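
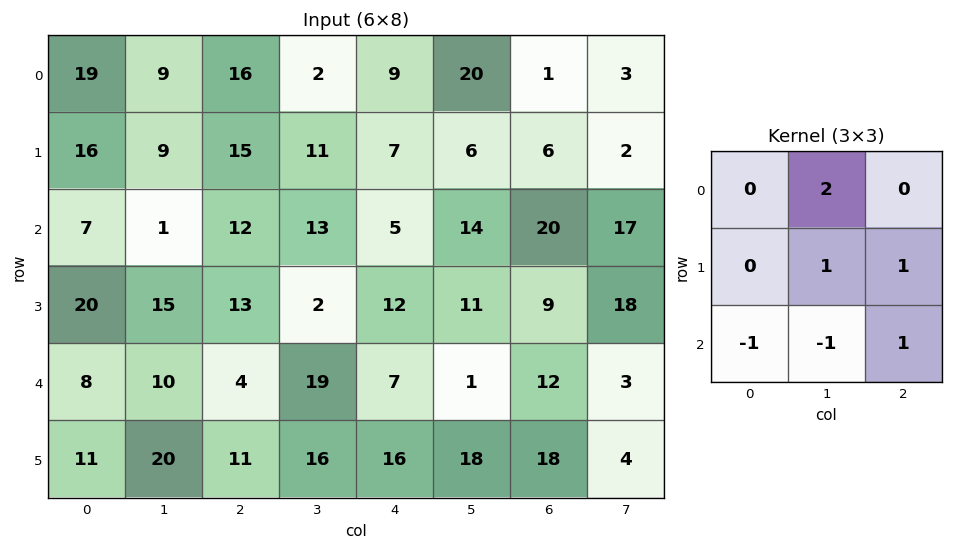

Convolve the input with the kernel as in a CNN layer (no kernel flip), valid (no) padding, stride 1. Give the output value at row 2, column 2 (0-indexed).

24

The receptive field on the input at this output position is [12 13 5 / 13 2 12 / 4 19 7]. Elementwise product with the kernel and sum: 13·2 + 2·1 + 12·1 + 4·-1 + 19·-1 + 7·1.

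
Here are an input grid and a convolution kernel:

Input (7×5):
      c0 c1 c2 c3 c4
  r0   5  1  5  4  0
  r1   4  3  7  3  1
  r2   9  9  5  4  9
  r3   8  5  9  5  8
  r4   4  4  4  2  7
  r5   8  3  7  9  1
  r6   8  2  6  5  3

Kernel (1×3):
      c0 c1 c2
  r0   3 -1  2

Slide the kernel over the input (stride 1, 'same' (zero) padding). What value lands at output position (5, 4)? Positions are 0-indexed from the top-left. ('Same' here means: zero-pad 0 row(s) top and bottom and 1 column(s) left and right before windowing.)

The receptive field on the zero-padded input at this output position is [9 1 0]. Elementwise product with the kernel and sum: 9·3 + 1·-1 + 0·2.

26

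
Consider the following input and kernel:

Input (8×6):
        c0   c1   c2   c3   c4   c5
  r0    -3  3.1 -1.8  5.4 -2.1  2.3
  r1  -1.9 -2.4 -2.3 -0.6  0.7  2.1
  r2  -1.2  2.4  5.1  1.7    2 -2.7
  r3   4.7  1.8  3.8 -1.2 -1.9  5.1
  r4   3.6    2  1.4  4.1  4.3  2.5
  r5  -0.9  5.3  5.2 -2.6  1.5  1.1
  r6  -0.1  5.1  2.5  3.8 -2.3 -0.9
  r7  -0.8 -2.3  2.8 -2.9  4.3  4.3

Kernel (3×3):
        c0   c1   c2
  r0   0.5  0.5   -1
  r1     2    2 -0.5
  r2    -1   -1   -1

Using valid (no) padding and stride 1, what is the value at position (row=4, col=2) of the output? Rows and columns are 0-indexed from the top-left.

-1.1

The receptive field on the input at this output position is [1.4 4.1 4.3 / 5.2 -2.6 1.5 / 2.5 3.8 -2.3]. Elementwise product with the kernel and sum: 1.4·0.5 + 4.1·0.5 + 4.3·-1 + 5.2·2 + -2.6·2 + 1.5·-0.5 + 2.5·-1 + 3.8·-1 + -2.3·-1.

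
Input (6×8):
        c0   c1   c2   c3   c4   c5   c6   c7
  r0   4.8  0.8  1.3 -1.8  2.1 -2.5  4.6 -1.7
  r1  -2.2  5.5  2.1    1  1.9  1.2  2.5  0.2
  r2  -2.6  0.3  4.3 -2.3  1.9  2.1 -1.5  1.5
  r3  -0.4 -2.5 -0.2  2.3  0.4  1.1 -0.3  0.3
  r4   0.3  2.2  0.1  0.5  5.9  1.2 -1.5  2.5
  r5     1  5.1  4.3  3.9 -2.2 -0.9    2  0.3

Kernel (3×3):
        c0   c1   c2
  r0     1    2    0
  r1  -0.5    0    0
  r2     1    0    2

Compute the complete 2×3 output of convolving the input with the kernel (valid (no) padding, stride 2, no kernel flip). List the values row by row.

13.5 4.75 -4.95
-1.3 11.7 8.8

Output[0,0]: The receptive field on the input at this output position is [4.8 0.8 1.3 / -2.2 5.5 2.1 / -2.6 0.3 4.3]. Elementwise product with the kernel and sum: 4.8·1 + 0.8·2 + -2.2·-0.5 + -2.6·1 + 4.3·2.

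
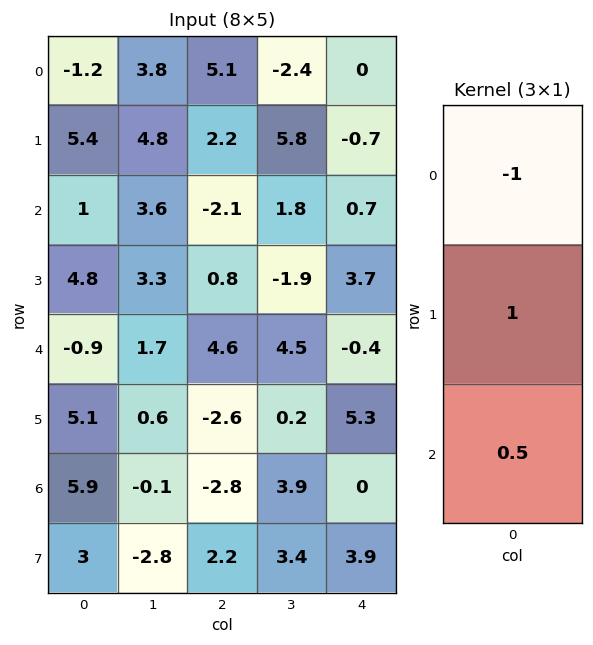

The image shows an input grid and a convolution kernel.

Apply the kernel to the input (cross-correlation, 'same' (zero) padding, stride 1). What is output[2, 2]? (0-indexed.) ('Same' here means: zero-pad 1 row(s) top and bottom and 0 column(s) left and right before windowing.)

The receptive field on the zero-padded input at this output position is [2.2 / -2.1 / 0.8]. Elementwise product with the kernel and sum: 2.2·-1 + -2.1·1 + 0.8·0.5.

-3.9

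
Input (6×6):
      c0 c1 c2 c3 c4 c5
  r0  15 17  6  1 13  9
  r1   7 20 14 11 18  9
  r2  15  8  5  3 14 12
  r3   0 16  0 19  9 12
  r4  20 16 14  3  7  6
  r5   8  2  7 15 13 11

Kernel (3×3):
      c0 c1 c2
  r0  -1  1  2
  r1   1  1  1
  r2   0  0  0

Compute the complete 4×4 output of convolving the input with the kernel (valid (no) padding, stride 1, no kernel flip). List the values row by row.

Output[0,0]: The receptive field on the input at this output position is [15 17 6 / 7 20 14 / 15 8 5]. Elementwise product with the kernel and sum: 15·-1 + 17·1 + 6·2 + 7·1 + 20·1 + 14·1.
Output[0,1]: The receptive field on the input at this output position is [17 6 1 / 20 14 11 / 8 5 3]. Elementwise product with the kernel and sum: 17·-1 + 6·1 + 1·2 + 20·1 + 14·1 + 11·1.

55 36 64 68
69 32 55 54
19 38 54 75
66 55 61 30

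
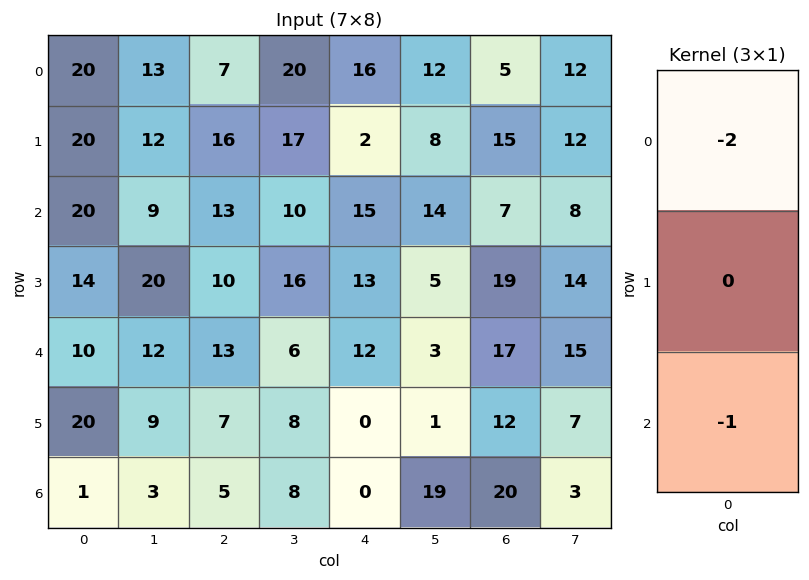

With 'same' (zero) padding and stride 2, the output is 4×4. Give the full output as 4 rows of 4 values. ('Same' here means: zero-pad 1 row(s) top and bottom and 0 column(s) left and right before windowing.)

Output[0,0]: The receptive field on the zero-padded input at this output position is [0 / 20 / 20]. Elementwise product with the kernel and sum: 0·-2 + 20·-1.

-20 -16 -2 -15
-54 -42 -17 -49
-48 -27 -26 -50
-40 -14 0 -24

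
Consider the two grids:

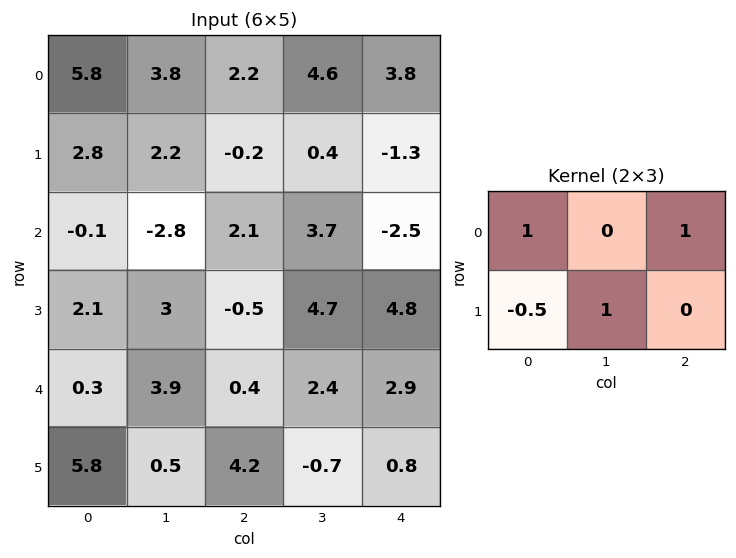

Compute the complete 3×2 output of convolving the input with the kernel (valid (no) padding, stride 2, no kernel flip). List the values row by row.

8.8 6.5
3.95 4.55
-1.7 0.5

Output[0,0]: The receptive field on the input at this output position is [5.8 3.8 2.2 / 2.8 2.2 -0.2]. Elementwise product with the kernel and sum: 5.8·1 + 2.2·1 + 2.8·-0.5 + 2.2·1.
Output[0,1]: The receptive field on the input at this output position is [2.2 4.6 3.8 / -0.2 0.4 -1.3]. Elementwise product with the kernel and sum: 2.2·1 + 3.8·1 + -0.2·-0.5 + 0.4·1.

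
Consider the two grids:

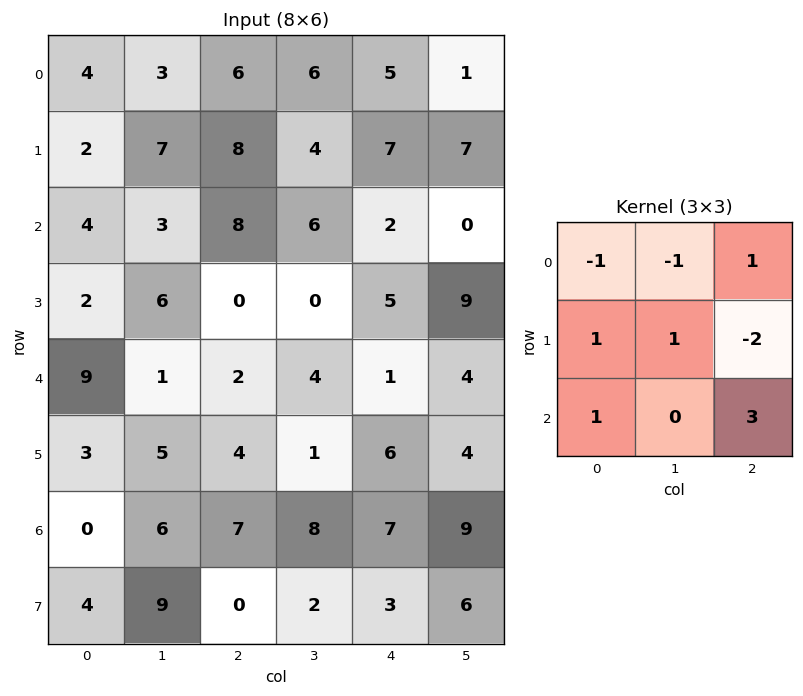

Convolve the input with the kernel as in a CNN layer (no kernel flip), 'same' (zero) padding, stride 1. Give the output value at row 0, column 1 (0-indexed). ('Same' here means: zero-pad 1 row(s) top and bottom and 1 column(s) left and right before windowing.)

The receptive field on the zero-padded input at this output position is [0 0 0 / 4 3 6 / 2 7 8]. Elementwise product with the kernel and sum: 0·-1 + 0·-1 + 0·1 + 4·1 + 3·1 + 6·-2 + 2·1 + 8·3.

21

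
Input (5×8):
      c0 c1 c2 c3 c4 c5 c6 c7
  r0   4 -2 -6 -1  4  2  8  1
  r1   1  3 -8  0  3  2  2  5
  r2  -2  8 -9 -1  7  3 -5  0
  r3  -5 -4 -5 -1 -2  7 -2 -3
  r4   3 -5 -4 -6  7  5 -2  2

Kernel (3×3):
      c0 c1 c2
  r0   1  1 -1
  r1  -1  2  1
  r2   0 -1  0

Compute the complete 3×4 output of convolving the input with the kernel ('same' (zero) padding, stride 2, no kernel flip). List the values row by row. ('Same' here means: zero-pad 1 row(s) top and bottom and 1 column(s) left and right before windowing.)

5 -3 8 13
7 -27 21 -12
0 -17 15 1

Output[0,0]: The receptive field on the zero-padded input at this output position is [0 0 0 / 0 4 -2 / 0 1 3]. Elementwise product with the kernel and sum: 0·1 + 0·1 + 0·-1 + 0·-1 + 4·2 + -2·1 + 1·-1.
Output[0,1]: The receptive field on the zero-padded input at this output position is [0 0 0 / -2 -6 -1 / 3 -8 0]. Elementwise product with the kernel and sum: 0·1 + 0·1 + 0·-1 + -2·-1 + -6·2 + -1·1 + -8·-1.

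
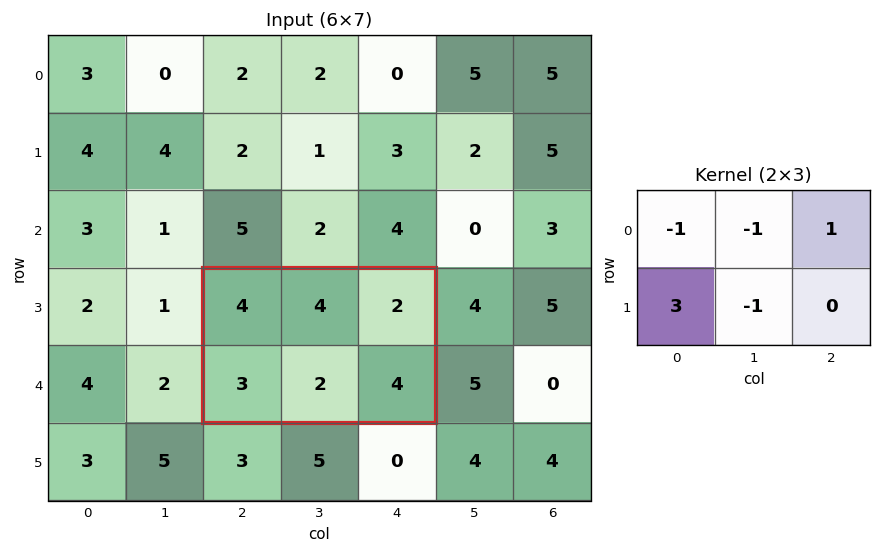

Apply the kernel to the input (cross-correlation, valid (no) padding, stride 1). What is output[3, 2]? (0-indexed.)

1

The receptive field on the input at this output position is [4 4 2 / 3 2 4]. Elementwise product with the kernel and sum: 4·-1 + 4·-1 + 2·1 + 3·3 + 2·-1.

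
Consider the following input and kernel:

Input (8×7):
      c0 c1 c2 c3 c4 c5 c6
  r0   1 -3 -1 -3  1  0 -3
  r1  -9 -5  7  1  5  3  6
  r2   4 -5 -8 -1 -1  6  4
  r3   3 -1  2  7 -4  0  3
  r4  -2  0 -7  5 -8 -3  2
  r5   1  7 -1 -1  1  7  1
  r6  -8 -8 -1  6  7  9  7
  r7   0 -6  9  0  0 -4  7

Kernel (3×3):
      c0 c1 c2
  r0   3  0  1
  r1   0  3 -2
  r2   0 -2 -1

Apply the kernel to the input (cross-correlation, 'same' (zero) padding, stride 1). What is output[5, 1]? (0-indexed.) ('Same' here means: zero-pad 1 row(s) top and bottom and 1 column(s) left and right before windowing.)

The receptive field on the zero-padded input at this output position is [-2 0 -7 / 1 7 -1 / -8 -8 -1]. Elementwise product with the kernel and sum: -2·3 + -7·1 + 7·3 + -1·-2 + -8·-2 + -1·-1.

27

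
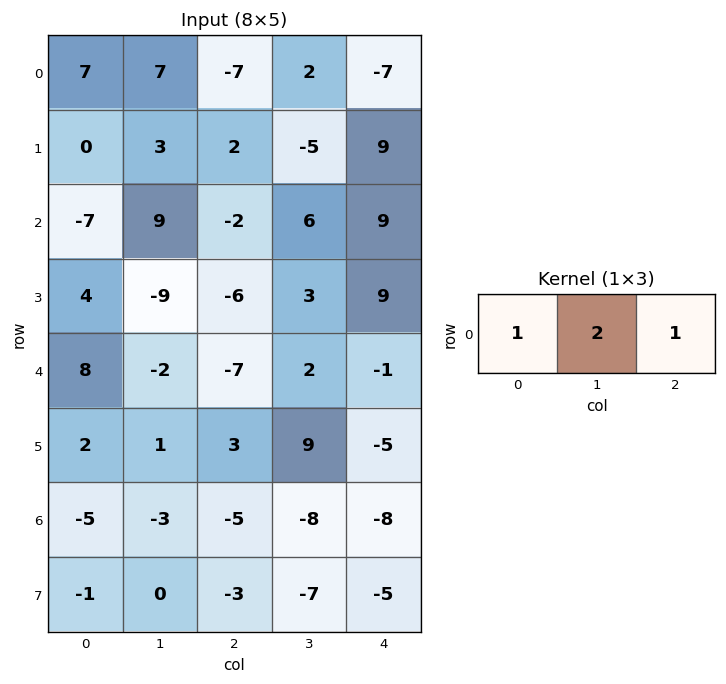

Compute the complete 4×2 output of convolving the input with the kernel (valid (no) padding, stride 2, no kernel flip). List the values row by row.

14 -10
9 19
-3 -4
-16 -29

Output[0,0]: The receptive field on the input at this output position is [7 7 -7]. Elementwise product with the kernel and sum: 7·1 + 7·2 + -7·1.
Output[0,1]: The receptive field on the input at this output position is [-7 2 -7]. Elementwise product with the kernel and sum: -7·1 + 2·2 + -7·1.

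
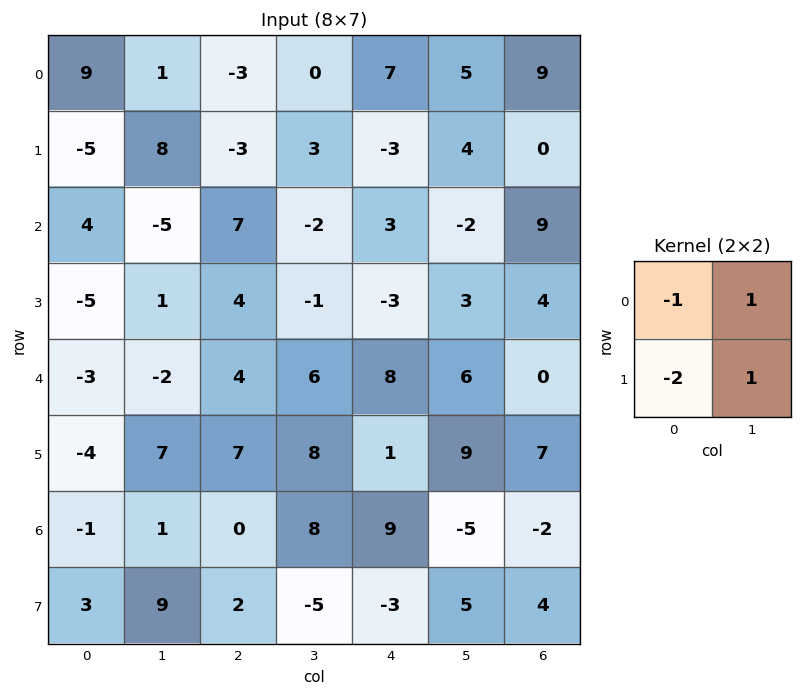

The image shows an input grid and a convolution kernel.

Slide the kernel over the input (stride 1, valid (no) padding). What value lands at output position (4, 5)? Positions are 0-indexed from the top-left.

The receptive field on the input at this output position is [6 0 / 9 7]. Elementwise product with the kernel and sum: 6·-1 + 0·1 + 9·-2 + 7·1.

-17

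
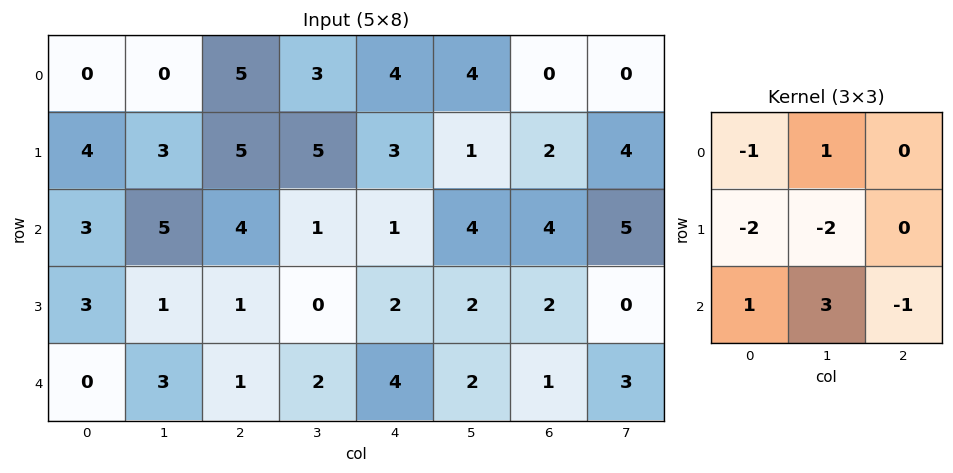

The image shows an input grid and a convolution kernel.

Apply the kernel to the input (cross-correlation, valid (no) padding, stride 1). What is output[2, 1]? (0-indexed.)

-1

The receptive field on the input at this output position is [5 4 1 / 1 1 0 / 3 1 2]. Elementwise product with the kernel and sum: 5·-1 + 4·1 + 1·-2 + 1·-2 + 3·1 + 1·3 + 2·-1.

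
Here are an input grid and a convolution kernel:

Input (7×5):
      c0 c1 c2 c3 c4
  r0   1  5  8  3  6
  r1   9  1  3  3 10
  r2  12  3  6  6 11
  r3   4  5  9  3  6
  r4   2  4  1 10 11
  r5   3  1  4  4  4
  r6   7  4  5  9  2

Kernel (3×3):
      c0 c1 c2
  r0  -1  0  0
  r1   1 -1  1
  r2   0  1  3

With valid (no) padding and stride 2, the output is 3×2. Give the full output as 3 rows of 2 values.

Output[0,0]: The receptive field on the input at this output position is [1 5 8 / 9 1 3 / 12 3 6]. Elementwise product with the kernel and sum: 1·-1 + 9·1 + 1·-1 + 3·1 + 3·1 + 6·3.
Output[0,1]: The receptive field on the input at this output position is [8 3 6 / 3 3 10 / 6 6 11]. Elementwise product with the kernel and sum: 8·-1 + 3·1 + 3·-1 + 10·1 + 6·1 + 11·3.

31 41
3 49
23 18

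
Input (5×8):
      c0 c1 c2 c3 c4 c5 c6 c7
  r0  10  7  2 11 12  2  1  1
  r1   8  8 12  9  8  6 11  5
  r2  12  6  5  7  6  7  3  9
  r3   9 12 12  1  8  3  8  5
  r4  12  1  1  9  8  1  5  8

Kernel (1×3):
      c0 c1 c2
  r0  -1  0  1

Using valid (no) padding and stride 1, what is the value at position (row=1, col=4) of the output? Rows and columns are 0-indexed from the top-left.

3

The receptive field on the input at this output position is [8 6 11]. Elementwise product with the kernel and sum: 8·-1 + 11·1.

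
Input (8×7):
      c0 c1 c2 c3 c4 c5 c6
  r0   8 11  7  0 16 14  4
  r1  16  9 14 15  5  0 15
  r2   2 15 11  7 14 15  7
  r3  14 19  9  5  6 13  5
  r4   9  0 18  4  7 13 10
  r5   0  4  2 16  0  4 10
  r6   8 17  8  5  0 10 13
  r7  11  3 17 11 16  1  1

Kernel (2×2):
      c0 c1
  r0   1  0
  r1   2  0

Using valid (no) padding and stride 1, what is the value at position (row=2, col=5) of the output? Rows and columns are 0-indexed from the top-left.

41

The receptive field on the input at this output position is [15 7 / 13 5]. Elementwise product with the kernel and sum: 15·1 + 13·2.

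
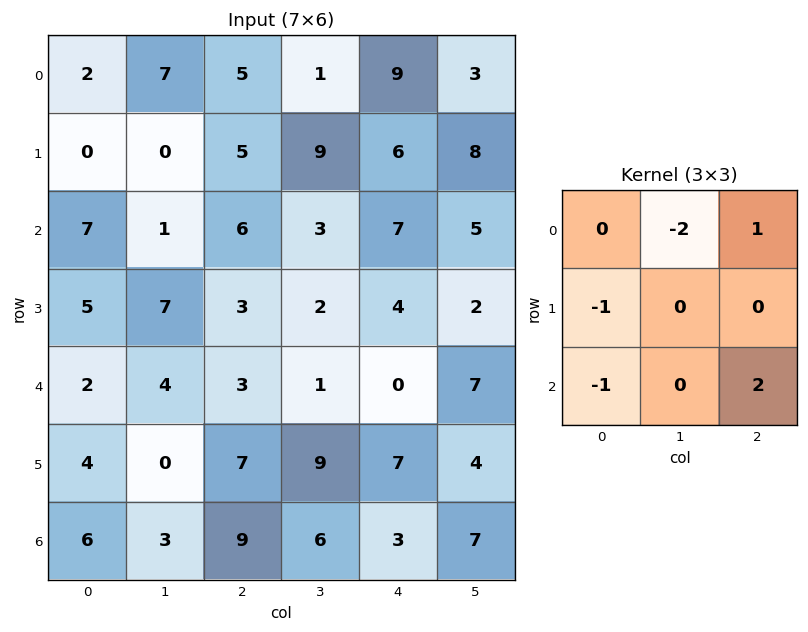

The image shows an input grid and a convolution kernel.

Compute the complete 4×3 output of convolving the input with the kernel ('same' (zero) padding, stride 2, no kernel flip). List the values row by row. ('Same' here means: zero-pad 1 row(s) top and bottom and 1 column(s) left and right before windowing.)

Output[0,0]: The receptive field on the zero-padded input at this output position is [0 0 0 / 0 2 7 / 0 0 0]. Elementwise product with the kernel and sum: 0·-2 + 0·1 + 0·-1 + 0·-1 + 0·2.

0 11 6
14 -5 -5
-3 10 -8
-8 -8 -16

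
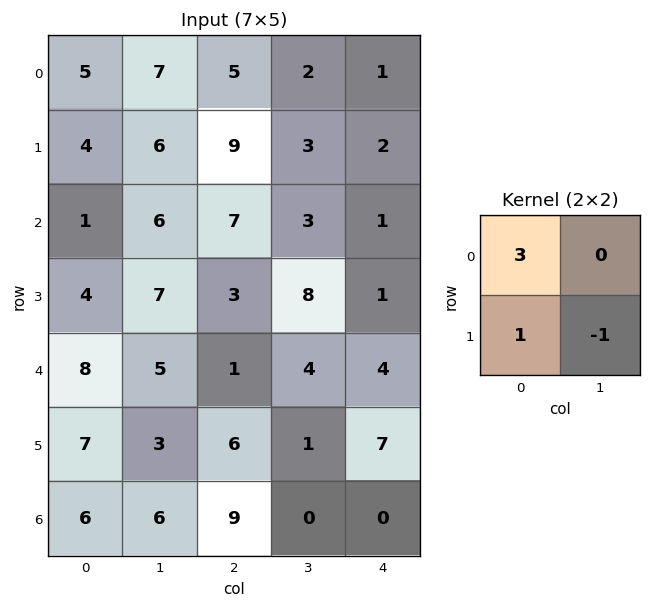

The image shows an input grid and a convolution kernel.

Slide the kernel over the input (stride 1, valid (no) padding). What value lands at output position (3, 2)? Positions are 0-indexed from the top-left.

The receptive field on the input at this output position is [3 8 / 1 4]. Elementwise product with the kernel and sum: 3·3 + 1·1 + 4·-1.

6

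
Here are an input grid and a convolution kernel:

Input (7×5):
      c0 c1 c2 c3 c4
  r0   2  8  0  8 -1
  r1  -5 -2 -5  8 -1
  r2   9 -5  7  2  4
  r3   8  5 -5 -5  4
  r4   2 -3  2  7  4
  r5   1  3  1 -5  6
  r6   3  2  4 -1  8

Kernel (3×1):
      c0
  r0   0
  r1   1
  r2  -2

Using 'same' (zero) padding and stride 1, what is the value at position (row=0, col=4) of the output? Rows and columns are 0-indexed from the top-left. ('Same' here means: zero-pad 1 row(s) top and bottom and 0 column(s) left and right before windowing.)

The receptive field on the zero-padded input at this output position is [0 / -1 / -1]. Elementwise product with the kernel and sum: -1·1 + -1·-2.

1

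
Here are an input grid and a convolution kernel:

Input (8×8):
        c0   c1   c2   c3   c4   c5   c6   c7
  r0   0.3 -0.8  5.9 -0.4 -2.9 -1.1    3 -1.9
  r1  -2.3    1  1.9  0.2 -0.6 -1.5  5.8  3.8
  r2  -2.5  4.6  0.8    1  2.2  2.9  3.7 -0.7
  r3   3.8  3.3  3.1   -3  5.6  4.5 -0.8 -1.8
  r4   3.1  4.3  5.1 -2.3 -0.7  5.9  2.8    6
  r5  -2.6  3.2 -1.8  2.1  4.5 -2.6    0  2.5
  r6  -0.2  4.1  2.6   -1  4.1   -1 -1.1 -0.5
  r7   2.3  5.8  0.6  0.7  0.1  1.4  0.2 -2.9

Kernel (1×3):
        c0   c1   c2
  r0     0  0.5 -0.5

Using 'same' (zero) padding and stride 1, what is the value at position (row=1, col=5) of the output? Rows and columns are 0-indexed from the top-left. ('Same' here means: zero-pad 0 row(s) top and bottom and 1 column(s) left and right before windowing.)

-3.65

The receptive field on the zero-padded input at this output position is [-0.6 -1.5 5.8]. Elementwise product with the kernel and sum: -1.5·0.5 + 5.8·-0.5.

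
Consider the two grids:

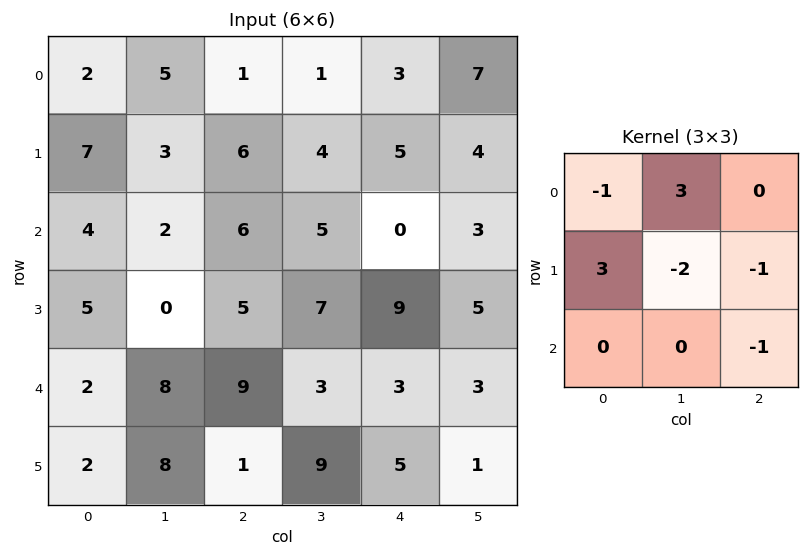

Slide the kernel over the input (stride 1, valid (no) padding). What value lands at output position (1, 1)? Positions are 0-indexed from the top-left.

-3

The receptive field on the input at this output position is [3 6 4 / 2 6 5 / 0 5 7]. Elementwise product with the kernel and sum: 3·-1 + 6·3 + 2·3 + 6·-2 + 5·-1 + 7·-1.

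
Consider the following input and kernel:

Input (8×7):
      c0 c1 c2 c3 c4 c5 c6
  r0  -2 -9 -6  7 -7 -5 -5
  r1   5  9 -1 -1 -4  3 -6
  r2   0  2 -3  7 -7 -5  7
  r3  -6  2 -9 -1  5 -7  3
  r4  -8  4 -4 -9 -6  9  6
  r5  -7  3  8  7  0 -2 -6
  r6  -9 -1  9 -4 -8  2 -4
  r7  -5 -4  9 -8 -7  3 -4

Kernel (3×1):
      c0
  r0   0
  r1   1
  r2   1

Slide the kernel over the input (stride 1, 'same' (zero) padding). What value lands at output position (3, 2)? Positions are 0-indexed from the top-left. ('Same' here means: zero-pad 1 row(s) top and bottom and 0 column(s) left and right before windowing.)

-13

The receptive field on the zero-padded input at this output position is [-3 / -9 / -4]. Elementwise product with the kernel and sum: -9·1 + -4·1.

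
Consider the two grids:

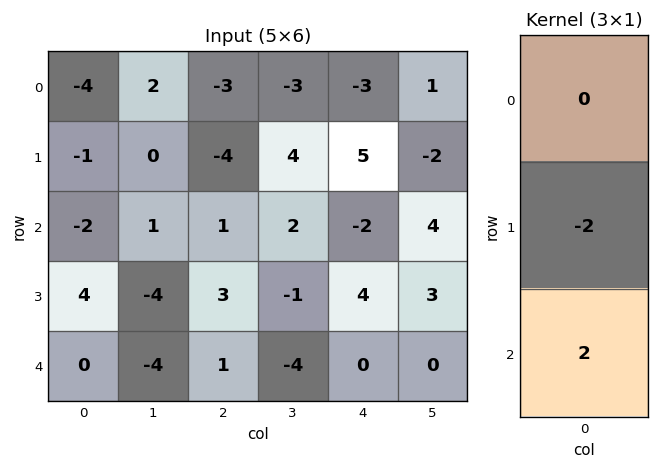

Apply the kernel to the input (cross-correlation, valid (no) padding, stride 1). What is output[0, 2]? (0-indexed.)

The receptive field on the input at this output position is [-3 / -4 / 1]. Elementwise product with the kernel and sum: -4·-2 + 1·2.

10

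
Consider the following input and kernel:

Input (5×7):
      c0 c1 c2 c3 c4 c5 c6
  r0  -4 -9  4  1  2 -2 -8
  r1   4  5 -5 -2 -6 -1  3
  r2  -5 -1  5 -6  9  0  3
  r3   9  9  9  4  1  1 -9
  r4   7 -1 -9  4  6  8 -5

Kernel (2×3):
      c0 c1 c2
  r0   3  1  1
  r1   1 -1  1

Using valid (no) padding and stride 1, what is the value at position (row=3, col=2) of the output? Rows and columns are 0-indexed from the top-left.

The receptive field on the input at this output position is [9 4 1 / -9 4 6]. Elementwise product with the kernel and sum: 9·3 + 4·1 + 1·1 + -9·1 + 4·-1 + 6·1.

25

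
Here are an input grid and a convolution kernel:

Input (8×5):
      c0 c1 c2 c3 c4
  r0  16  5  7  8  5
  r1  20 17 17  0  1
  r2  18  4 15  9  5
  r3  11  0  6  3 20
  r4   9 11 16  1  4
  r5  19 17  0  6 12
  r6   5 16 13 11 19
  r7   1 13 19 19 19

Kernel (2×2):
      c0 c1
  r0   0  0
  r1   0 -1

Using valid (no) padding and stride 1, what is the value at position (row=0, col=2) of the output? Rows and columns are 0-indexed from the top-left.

0

The receptive field on the input at this output position is [7 8 / 17 0]. Elementwise product with the kernel and sum: 0·-1.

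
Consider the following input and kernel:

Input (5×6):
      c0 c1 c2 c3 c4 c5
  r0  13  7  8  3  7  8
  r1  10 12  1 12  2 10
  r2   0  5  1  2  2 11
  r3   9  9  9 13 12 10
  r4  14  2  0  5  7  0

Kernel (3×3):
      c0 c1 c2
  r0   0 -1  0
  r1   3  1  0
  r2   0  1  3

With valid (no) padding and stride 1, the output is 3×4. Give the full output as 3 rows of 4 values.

43 36 20 66
29 63 42 48
33 50 64 56

Output[0,0]: The receptive field on the input at this output position is [13 7 8 / 10 12 1 / 0 5 1]. Elementwise product with the kernel and sum: 7·-1 + 10·3 + 12·1 + 5·1 + 1·3.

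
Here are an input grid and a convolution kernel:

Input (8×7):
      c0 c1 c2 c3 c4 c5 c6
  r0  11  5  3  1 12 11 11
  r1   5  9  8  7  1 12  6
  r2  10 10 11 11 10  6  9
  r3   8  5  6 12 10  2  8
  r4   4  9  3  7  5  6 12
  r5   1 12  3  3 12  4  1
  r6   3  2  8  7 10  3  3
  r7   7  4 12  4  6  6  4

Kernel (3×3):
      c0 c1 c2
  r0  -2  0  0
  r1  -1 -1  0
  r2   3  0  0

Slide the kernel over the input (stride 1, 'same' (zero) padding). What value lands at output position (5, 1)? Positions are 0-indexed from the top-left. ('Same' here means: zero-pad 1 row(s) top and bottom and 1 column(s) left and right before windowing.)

-12

The receptive field on the zero-padded input at this output position is [4 9 3 / 1 12 3 / 3 2 8]. Elementwise product with the kernel and sum: 4·-2 + 1·-1 + 12·-1 + 3·3.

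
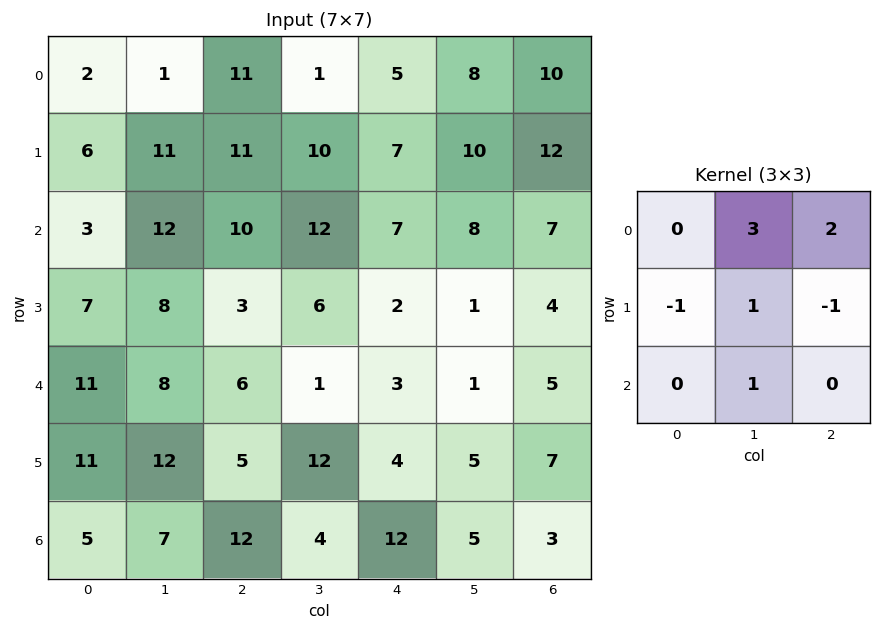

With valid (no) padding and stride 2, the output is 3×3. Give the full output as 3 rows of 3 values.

Output[0,0]: The receptive field on the input at this output position is [2 1 11 / 6 11 11 / 3 12 10]. Elementwise product with the kernel and sum: 1·3 + 11·2 + 6·-1 + 11·1 + 11·-1 + 12·1.

31 17 43
62 52 34
39 16 12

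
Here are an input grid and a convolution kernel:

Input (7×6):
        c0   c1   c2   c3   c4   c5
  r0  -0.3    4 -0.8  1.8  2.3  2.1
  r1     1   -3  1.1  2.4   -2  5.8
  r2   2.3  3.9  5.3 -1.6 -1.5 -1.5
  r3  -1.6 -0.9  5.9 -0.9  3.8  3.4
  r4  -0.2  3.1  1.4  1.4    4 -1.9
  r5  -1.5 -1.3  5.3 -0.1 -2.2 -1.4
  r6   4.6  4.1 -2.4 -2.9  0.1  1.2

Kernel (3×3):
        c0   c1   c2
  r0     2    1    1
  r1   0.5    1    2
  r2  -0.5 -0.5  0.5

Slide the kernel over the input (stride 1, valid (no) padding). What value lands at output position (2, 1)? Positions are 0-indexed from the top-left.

The receptive field on the input at this output position is [3.9 5.3 -1.6 / -0.9 5.9 -0.9 / 3.1 1.4 1.4]. Elementwise product with the kernel and sum: 3.9·2 + 5.3·1 + -1.6·1 + -0.9·0.5 + 5.9·1 + -0.9·2 + 3.1·-0.5 + 1.4·-0.5 + 1.4·0.5.

13.6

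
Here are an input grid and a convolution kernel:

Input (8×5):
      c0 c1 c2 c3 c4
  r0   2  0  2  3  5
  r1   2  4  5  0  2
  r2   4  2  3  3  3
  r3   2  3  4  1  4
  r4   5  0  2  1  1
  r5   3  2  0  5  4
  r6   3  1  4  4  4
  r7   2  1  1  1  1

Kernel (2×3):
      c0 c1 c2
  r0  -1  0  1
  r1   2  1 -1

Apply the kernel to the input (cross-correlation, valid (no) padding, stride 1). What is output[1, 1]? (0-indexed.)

0

The receptive field on the input at this output position is [4 5 0 / 2 3 3]. Elementwise product with the kernel and sum: 4·-1 + 0·1 + 2·2 + 3·1 + 3·-1.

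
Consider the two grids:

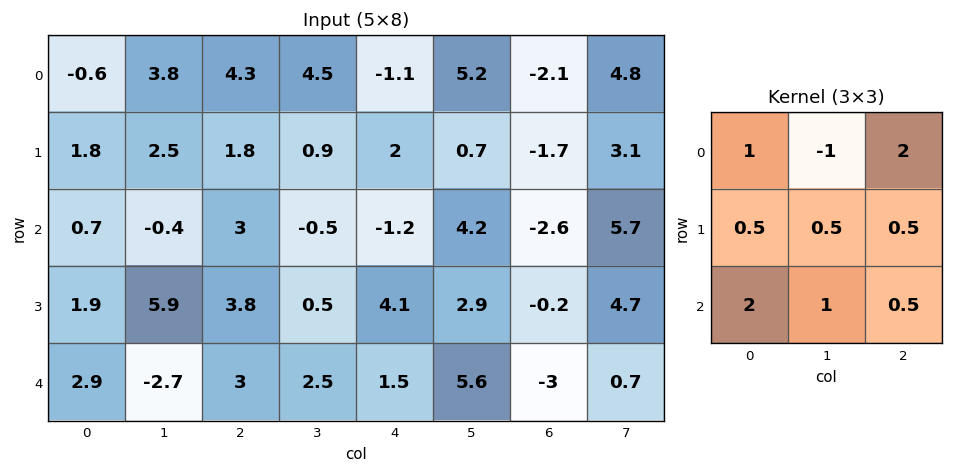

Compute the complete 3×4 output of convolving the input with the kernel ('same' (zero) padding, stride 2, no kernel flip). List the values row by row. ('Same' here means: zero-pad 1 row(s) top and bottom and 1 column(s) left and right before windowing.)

Output[0,0]: The receptive field on the zero-padded input at this output position is [0 0 0 / 0 -0.6 3.8 / 0 1.8 2.5]. Elementwise product with the kernel and sum: 0·1 + 0·-1 + 0·2 + 0·0.5 + -0.6·0.5 + 3.8·0.5 + 0·2 + 1.8·1 + 2.5·0.5.
Output[0,1]: The receptive field on the zero-padded input at this output position is [0 0 0 / 3.8 4.3 4.5 / 2.5 1.8 0.9]. Elementwise product with the kernel and sum: 0·1 + 0·-1 + 0·2 + 3.8·0.5 + 4.3·0.5 + 4.5·0.5 + 2.5·2 + 1.8·1 + 0.9·0.5.

4.65 13.55 8.45 5.2
8.2 19.4 8.1 20.2
10 4.5 7 14.15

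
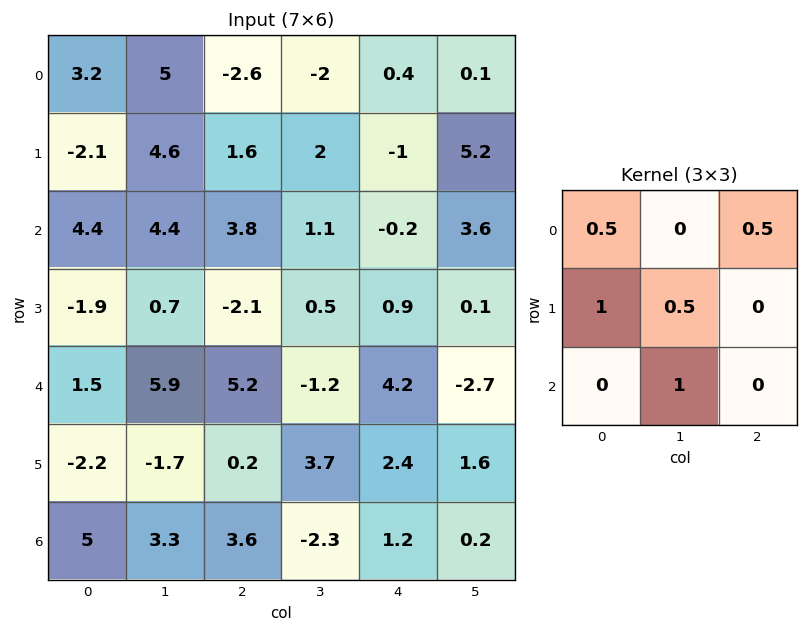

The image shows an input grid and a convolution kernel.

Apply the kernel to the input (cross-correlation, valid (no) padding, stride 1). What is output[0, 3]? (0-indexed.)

The receptive field on the input at this output position is [-2 0.4 0.1 / 2 -1 5.2 / 1.1 -0.2 3.6]. Elementwise product with the kernel and sum: -2·0.5 + 0.1·0.5 + 2·1 + -1·0.5 + -0.2·1.

0.35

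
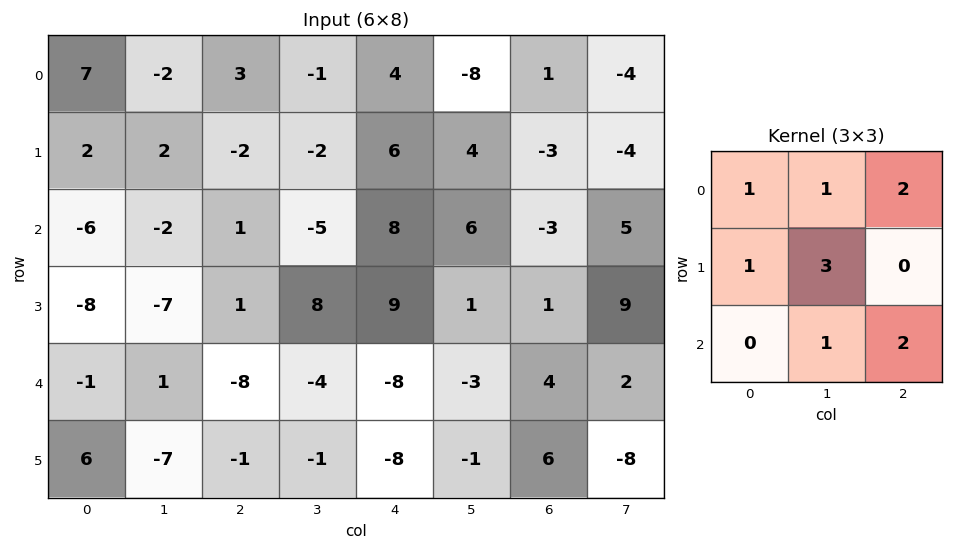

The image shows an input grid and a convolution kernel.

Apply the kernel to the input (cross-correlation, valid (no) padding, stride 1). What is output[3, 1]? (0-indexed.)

The receptive field on the input at this output position is [-7 1 8 / 1 -8 -4 / -7 -1 -1]. Elementwise product with the kernel and sum: -7·1 + 1·1 + 8·2 + 1·1 + -8·3 + -1·1 + -1·2.

-16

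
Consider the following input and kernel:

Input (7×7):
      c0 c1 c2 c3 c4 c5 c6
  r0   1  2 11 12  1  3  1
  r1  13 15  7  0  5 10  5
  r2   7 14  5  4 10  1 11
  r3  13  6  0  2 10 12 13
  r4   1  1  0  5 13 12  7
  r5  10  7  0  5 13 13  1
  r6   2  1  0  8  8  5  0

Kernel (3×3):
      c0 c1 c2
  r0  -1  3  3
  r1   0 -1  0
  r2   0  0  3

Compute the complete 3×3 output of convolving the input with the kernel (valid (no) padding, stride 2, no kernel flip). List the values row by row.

Output[0,0]: The receptive field on the input at this output position is [1 2 11 / 13 15 7 / 7 14 5]. Elementwise product with the kernel and sum: 1·-1 + 2·3 + 11·3 + 15·-1 + 5·3.

38 58 34
44 74 35
-5 73 31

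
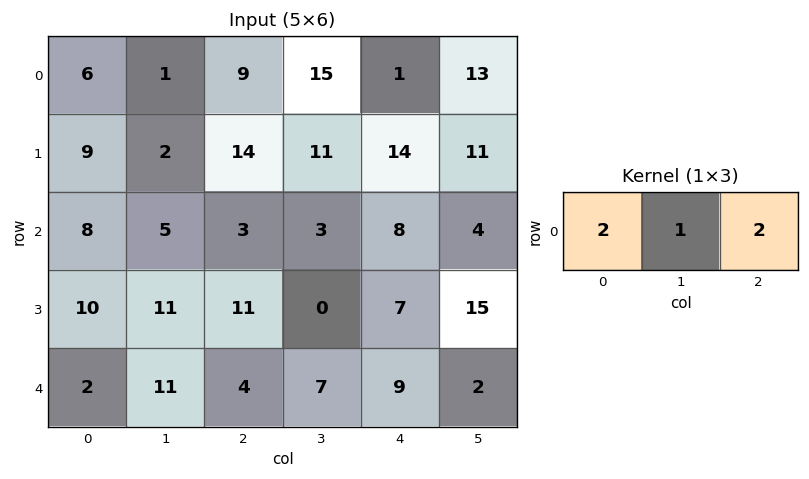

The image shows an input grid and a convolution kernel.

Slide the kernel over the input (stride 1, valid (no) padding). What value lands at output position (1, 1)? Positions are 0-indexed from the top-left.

40

The receptive field on the input at this output position is [2 14 11]. Elementwise product with the kernel and sum: 2·2 + 14·1 + 11·2.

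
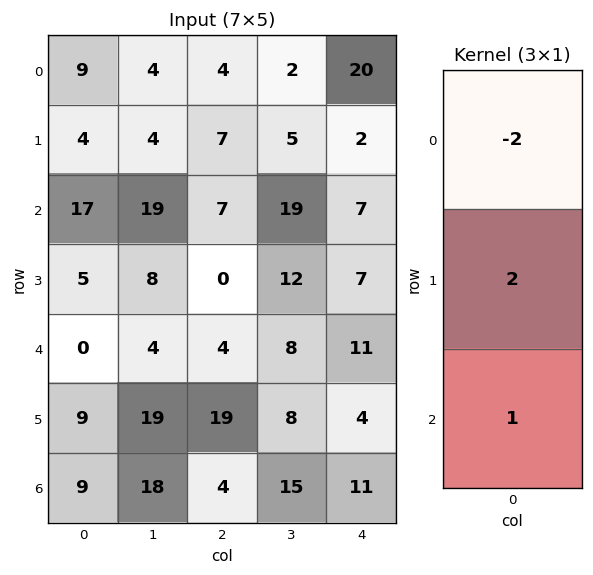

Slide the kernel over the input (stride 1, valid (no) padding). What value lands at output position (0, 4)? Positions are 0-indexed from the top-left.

-29

The receptive field on the input at this output position is [20 / 2 / 7]. Elementwise product with the kernel and sum: 20·-2 + 2·2 + 7·1.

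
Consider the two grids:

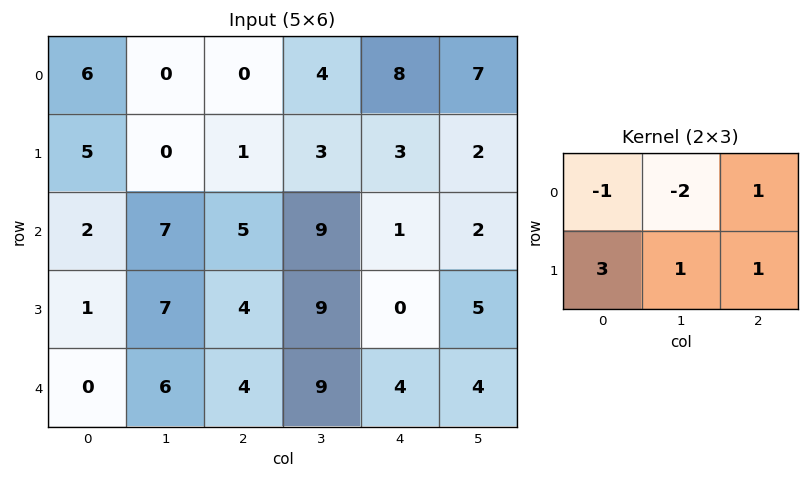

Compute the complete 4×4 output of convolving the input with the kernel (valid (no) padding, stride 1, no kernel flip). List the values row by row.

Output[0,0]: The receptive field on the input at this output position is [6 0 0 / 5 0 1]. Elementwise product with the kernel and sum: 6·-1 + 0·-2 + 0·1 + 5·3 + 0·1 + 1·1.
Output[0,1]: The receptive field on the input at this output position is [0 0 4 / 0 1 3]. Elementwise product with the kernel and sum: 0·-1 + 0·-2 + 4·1 + 0·3 + 1·1 + 3·1.

10 8 9 1
14 36 21 23
3 26 -1 23
-1 25 3 31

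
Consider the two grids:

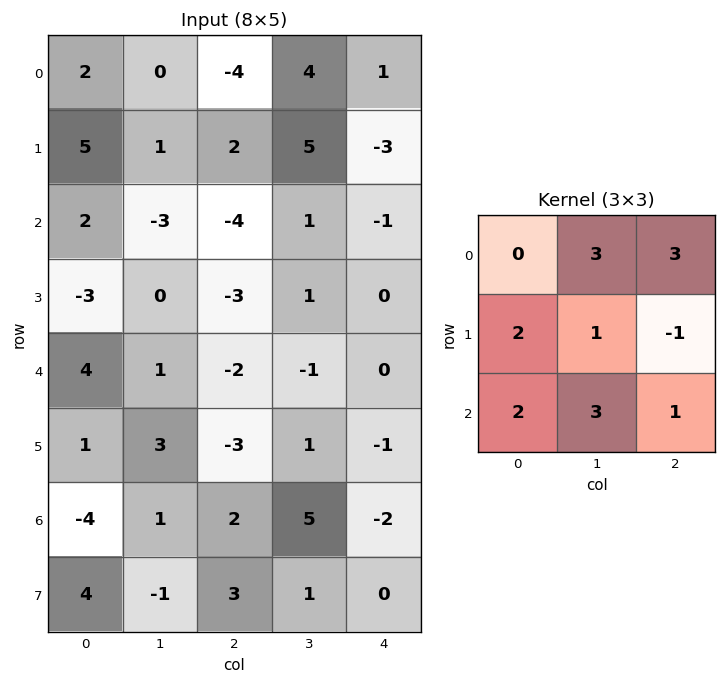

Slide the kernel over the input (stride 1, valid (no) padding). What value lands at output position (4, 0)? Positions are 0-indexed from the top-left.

2

The receptive field on the input at this output position is [4 1 -2 / 1 3 -3 / -4 1 2]. Elementwise product with the kernel and sum: 1·3 + -2·3 + 1·2 + 3·1 + -3·-1 + -4·2 + 1·3 + 2·1.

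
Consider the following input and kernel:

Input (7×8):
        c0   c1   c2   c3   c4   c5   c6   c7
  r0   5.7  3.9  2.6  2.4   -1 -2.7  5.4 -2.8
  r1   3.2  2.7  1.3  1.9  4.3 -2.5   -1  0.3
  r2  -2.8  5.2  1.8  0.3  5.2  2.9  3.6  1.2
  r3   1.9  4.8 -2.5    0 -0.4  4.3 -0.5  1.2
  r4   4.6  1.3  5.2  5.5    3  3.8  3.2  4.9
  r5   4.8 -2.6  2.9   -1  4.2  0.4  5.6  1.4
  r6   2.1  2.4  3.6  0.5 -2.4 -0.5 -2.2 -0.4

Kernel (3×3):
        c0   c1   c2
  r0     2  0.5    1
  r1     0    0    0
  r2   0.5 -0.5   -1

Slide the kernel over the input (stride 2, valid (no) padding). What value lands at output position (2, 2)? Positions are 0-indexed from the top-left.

12.35

The receptive field on the input at this output position is [3 3.8 3.2 / 4.2 0.4 5.6 / -2.4 -0.5 -2.2]. Elementwise product with the kernel and sum: 3·2 + 3.8·0.5 + 3.2·1 + -2.4·0.5 + -0.5·-0.5 + -2.2·-1.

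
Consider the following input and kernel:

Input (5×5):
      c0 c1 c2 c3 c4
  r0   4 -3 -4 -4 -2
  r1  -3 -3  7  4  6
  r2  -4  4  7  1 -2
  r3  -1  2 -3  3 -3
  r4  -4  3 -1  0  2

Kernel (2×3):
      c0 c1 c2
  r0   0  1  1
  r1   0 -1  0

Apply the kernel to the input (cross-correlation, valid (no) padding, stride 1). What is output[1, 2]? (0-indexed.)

9

The receptive field on the input at this output position is [7 4 6 / 7 1 -2]. Elementwise product with the kernel and sum: 4·1 + 6·1 + 1·-1.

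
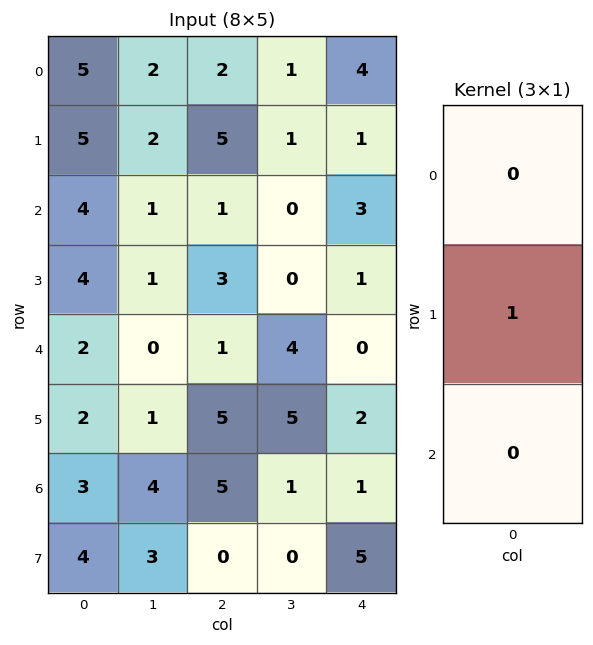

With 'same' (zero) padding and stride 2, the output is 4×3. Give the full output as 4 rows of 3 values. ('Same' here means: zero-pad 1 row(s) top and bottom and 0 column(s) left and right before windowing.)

5 2 4
4 1 3
2 1 0
3 5 1

Output[0,0]: The receptive field on the zero-padded input at this output position is [0 / 5 / 5]. Elementwise product with the kernel and sum: 5·1.
Output[0,1]: The receptive field on the zero-padded input at this output position is [0 / 2 / 5]. Elementwise product with the kernel and sum: 2·1.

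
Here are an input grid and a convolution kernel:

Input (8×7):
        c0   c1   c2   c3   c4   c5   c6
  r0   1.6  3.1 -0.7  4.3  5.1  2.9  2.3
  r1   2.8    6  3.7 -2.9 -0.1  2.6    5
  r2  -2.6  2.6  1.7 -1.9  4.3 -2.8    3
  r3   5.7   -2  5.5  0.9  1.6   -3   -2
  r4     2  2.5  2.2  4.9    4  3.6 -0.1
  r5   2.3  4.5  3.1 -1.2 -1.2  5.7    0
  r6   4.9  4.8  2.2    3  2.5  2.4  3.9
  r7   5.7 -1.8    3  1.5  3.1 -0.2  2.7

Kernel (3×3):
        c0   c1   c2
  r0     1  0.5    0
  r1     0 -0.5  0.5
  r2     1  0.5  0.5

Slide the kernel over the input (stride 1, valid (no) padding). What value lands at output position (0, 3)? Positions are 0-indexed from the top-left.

The receptive field on the input at this output position is [4.3 5.1 2.9 / -2.9 -0.1 2.6 / -1.9 4.3 -2.8]. Elementwise product with the kernel and sum: 4.3·1 + 5.1·0.5 + -0.1·-0.5 + 2.6·0.5 + -1.9·1 + 4.3·0.5 + -2.8·0.5.

7.05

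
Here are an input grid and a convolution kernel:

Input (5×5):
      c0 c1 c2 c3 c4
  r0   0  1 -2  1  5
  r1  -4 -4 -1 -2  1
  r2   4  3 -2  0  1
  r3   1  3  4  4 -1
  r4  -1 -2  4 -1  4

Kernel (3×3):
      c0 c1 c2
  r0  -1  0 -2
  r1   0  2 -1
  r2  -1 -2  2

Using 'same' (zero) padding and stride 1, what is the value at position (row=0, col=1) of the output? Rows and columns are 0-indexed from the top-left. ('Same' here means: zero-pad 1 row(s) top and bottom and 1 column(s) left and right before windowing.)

The receptive field on the zero-padded input at this output position is [0 0 0 / 0 1 -2 / -4 -4 -1]. Elementwise product with the kernel and sum: 0·-1 + 0·-2 + 1·2 + -2·-1 + -4·-1 + -4·-2 + -1·2.

14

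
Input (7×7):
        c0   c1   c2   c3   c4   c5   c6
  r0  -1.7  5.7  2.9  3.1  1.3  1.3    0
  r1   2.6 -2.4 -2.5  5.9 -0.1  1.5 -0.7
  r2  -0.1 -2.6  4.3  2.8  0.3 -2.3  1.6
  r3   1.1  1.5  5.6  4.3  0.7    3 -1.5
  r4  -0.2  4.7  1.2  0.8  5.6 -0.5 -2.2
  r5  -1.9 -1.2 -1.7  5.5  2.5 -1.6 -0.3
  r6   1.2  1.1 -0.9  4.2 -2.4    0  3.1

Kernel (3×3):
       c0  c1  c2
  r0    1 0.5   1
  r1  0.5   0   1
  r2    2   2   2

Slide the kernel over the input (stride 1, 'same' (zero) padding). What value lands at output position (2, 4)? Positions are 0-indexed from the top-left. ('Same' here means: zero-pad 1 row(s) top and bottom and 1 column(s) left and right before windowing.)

22.45

The receptive field on the zero-padded input at this output position is [5.9 -0.1 1.5 / 2.8 0.3 -2.3 / 4.3 0.7 3]. Elementwise product with the kernel and sum: 5.9·1 + -0.1·0.5 + 1.5·1 + 2.8·0.5 + -2.3·1 + 4.3·2 + 0.7·2 + 3·2.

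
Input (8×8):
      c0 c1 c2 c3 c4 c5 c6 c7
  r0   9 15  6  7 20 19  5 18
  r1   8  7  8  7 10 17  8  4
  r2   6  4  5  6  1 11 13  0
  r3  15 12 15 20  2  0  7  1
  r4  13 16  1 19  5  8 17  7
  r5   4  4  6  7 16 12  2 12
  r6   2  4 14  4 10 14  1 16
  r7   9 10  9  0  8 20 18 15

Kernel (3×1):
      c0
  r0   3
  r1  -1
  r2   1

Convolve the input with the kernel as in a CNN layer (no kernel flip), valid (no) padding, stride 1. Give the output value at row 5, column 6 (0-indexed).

23

The receptive field on the input at this output position is [2 / 1 / 18]. Elementwise product with the kernel and sum: 2·3 + 1·-1 + 18·1.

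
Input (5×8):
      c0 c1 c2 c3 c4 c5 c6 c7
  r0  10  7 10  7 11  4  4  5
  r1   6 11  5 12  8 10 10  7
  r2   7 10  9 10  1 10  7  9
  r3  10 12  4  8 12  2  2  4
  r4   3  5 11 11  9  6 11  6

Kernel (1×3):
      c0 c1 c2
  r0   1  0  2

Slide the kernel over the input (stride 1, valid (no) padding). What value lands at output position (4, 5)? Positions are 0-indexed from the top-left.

The receptive field on the input at this output position is [6 11 6]. Elementwise product with the kernel and sum: 6·1 + 6·2.

18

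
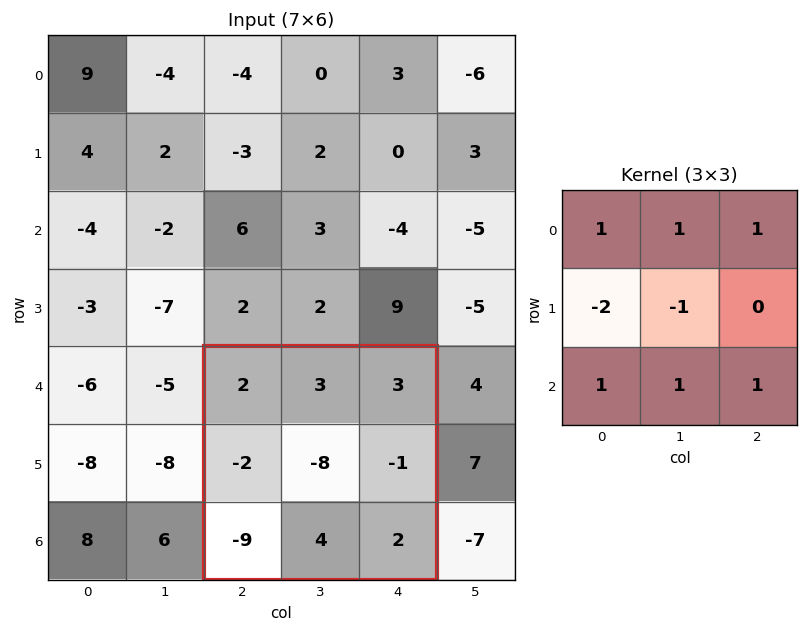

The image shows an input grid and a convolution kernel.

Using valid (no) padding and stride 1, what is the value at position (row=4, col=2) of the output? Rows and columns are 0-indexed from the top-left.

The receptive field on the input at this output position is [2 3 3 / -2 -8 -1 / -9 4 2]. Elementwise product with the kernel and sum: 2·1 + 3·1 + 3·1 + -2·-2 + -8·-1 + -9·1 + 4·1 + 2·1.

17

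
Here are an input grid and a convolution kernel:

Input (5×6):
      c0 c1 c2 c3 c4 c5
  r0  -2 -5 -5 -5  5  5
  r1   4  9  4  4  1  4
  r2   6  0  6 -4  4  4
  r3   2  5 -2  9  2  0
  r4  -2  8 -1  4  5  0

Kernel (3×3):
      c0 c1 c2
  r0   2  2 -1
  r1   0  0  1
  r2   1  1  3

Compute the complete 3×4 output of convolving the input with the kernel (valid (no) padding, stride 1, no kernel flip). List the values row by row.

19 -17 -10 11
29 48 32 21
7 44 20 5

Output[0,0]: The receptive field on the input at this output position is [-2 -5 -5 / 4 9 4 / 6 0 6]. Elementwise product with the kernel and sum: -2·2 + -5·2 + -5·-1 + 4·1 + 6·1 + 0·1 + 6·3.
Output[0,1]: The receptive field on the input at this output position is [-5 -5 -5 / 9 4 4 / 0 6 -4]. Elementwise product with the kernel and sum: -5·2 + -5·2 + -5·-1 + 4·1 + 0·1 + 6·1 + -4·3.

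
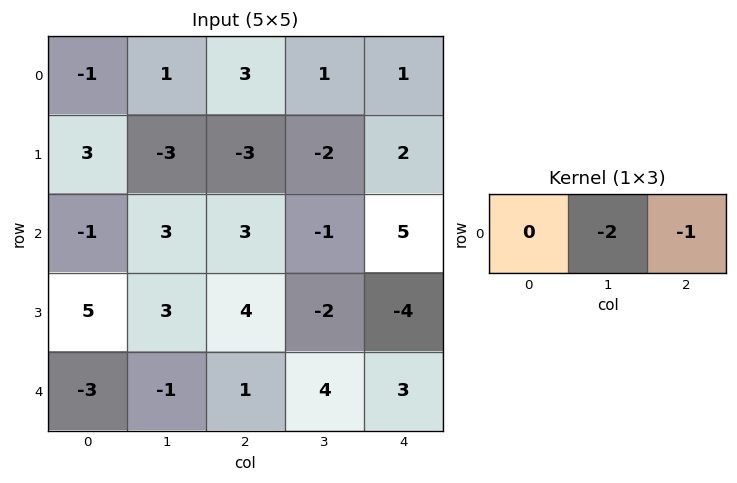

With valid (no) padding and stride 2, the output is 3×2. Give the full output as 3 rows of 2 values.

-5 -3
-9 -3
1 -11

Output[0,0]: The receptive field on the input at this output position is [-1 1 3]. Elementwise product with the kernel and sum: 1·-2 + 3·-1.
Output[0,1]: The receptive field on the input at this output position is [3 1 1]. Elementwise product with the kernel and sum: 1·-2 + 1·-1.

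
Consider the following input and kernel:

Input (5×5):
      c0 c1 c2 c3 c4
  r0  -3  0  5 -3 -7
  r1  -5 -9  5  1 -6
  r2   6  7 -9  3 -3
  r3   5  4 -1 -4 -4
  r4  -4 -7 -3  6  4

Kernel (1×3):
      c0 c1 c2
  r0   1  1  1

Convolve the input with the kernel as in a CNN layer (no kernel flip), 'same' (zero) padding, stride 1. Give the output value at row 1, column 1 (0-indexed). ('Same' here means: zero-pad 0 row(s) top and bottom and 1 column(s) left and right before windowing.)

The receptive field on the zero-padded input at this output position is [-5 -9 5]. Elementwise product with the kernel and sum: -5·1 + -9·1 + 5·1.

-9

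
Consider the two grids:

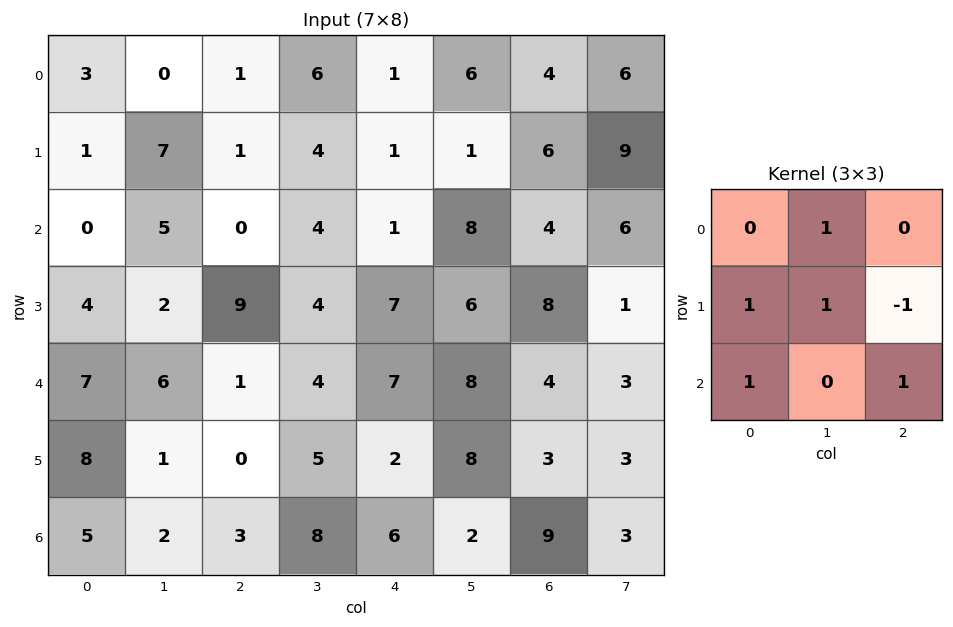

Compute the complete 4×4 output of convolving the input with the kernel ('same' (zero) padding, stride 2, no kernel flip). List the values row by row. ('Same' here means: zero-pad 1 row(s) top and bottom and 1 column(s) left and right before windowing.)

Output[0,0]: The receptive field on the zero-padded input at this output position is [0 0 0 / 0 3 0 / 0 1 7]. Elementwise product with the kernel and sum: 0·1 + 0·1 + 3·1 + 0·-1 + 0·1 + 7·1.

10 6 6 14
-2 8 8 19
6 18 23 28
11 -3 14 11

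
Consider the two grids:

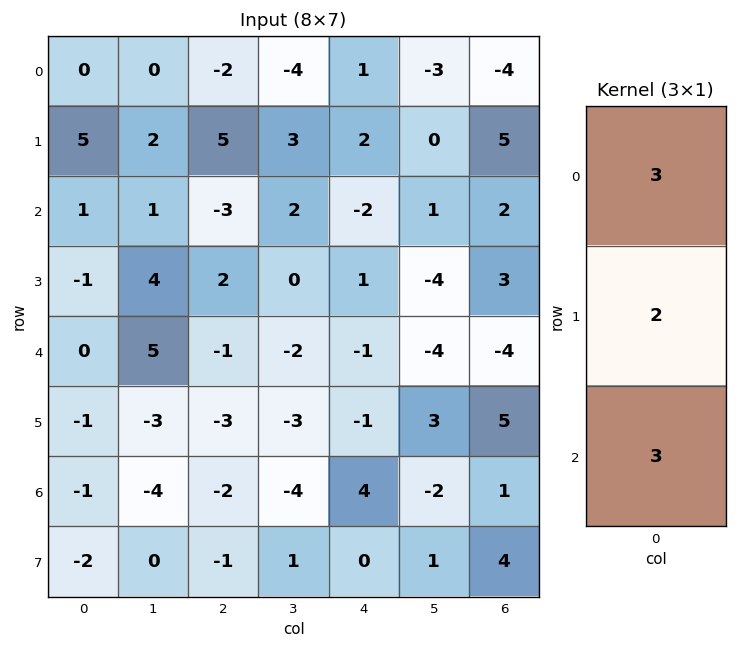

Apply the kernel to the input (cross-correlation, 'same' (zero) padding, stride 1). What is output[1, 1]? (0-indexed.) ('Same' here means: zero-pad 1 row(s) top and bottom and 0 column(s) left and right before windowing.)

The receptive field on the zero-padded input at this output position is [0 / 2 / 1]. Elementwise product with the kernel and sum: 0·3 + 2·2 + 1·3.

7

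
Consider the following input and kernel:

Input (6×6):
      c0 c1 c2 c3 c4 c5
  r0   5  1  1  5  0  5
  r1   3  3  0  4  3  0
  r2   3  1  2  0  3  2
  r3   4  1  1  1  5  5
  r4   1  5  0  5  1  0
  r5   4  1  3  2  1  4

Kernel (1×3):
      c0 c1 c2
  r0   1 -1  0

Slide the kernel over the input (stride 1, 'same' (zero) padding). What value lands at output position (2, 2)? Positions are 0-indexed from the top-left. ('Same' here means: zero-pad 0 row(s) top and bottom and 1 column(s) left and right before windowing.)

The receptive field on the zero-padded input at this output position is [1 2 0]. Elementwise product with the kernel and sum: 1·1 + 2·-1.

-1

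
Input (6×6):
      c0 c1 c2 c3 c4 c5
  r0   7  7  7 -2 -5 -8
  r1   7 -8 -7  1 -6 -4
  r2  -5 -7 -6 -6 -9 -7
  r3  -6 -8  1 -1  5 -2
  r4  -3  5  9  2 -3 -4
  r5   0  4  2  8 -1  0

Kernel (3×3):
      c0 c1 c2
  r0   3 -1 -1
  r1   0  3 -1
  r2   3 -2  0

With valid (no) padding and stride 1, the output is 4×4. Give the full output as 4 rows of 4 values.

Output[0,0]: The receptive field on the input at this output position is [7 7 7 / 7 -8 -7 / -5 -7 -6]. Elementwise product with the kernel and sum: 7·3 + 7·-1 + 7·-1 + -8·3 + -7·-1 + -5·3 + -7·-2.
Output[0,1]: The receptive field on the input at this output position is [7 7 -2 / -8 -7 1 / -7 -6 -6]. Elementwise product with the kernel and sum: 7·3 + 7·-1 + -2·-1 + -7·3 + 1·-1 + -7·3 + -6·-2.

-11 -15 31 -7
19 -56 -20 -20
-46 -8 12 27
-13 9 -2 15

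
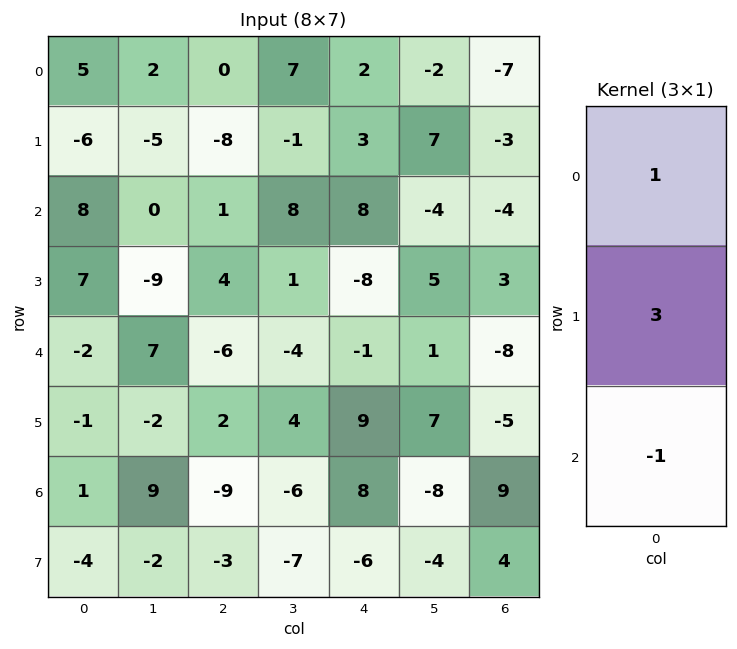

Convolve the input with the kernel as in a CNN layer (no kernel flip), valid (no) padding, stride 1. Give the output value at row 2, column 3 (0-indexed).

15

The receptive field on the input at this output position is [8 / 1 / -4]. Elementwise product with the kernel and sum: 8·1 + 1·3 + -4·-1.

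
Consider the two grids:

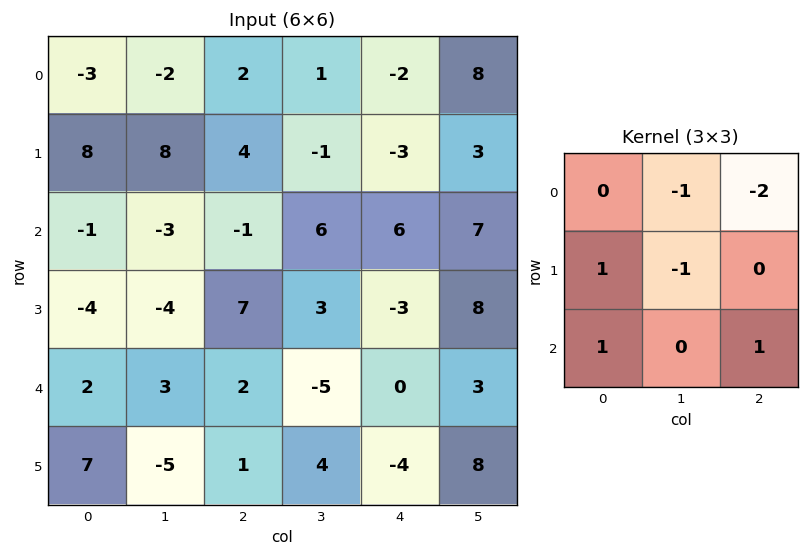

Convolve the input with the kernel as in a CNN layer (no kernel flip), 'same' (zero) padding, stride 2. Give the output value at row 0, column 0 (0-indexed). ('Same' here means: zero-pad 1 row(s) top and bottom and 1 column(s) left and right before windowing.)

11

The receptive field on the zero-padded input at this output position is [0 0 0 / 0 -3 -2 / 0 8 8]. Elementwise product with the kernel and sum: 0·-1 + 0·-2 + 0·1 + -3·-1 + 0·1 + 8·1.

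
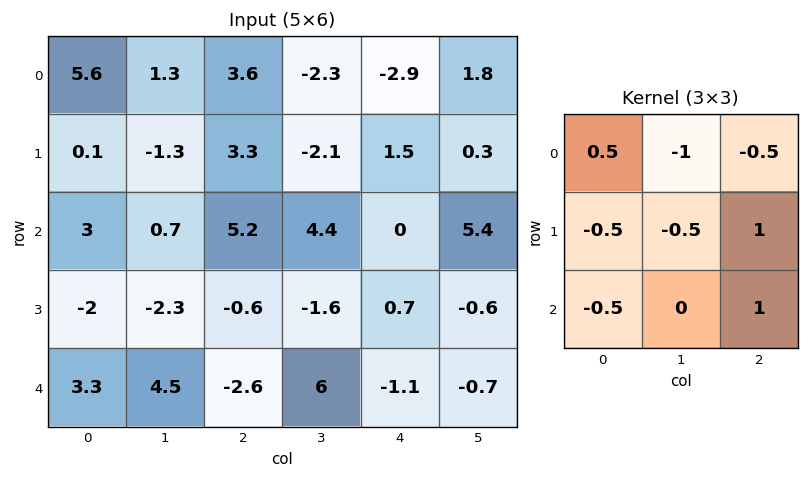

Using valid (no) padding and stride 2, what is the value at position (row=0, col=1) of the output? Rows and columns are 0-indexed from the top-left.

The receptive field on the input at this output position is [3.6 -2.3 -2.9 / 3.3 -2.1 1.5 / 5.2 4.4 0]. Elementwise product with the kernel and sum: 3.6·0.5 + -2.3·-1 + -2.9·-0.5 + 3.3·-0.5 + -2.1·-0.5 + 1.5·1 + 5.2·-0.5 + 0·1.

3.85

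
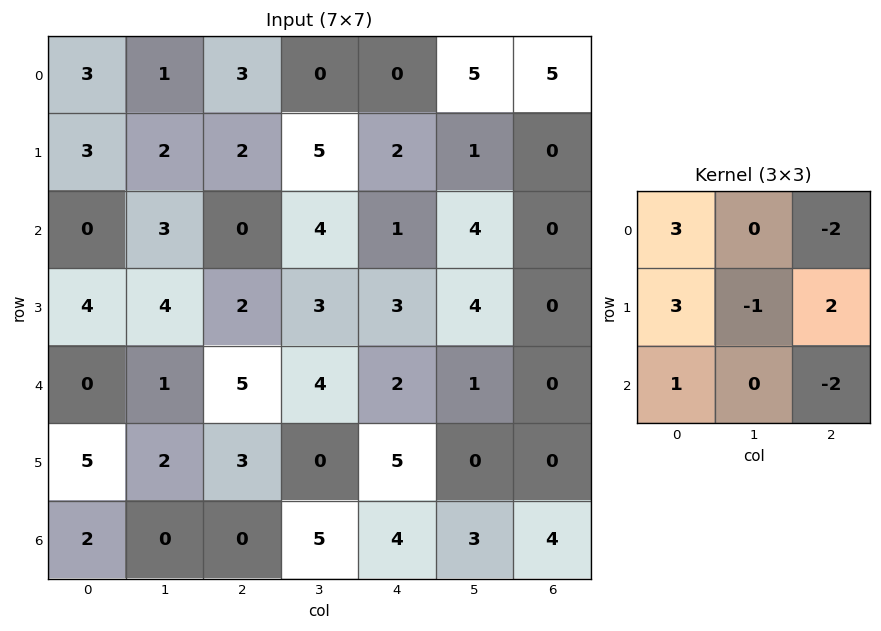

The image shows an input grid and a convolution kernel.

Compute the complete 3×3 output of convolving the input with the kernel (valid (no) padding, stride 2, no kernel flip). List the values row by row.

Output[0,0]: The receptive field on the input at this output position is [3 1 3 / 3 2 2 / 0 3 0]. Elementwise product with the kernel and sum: 3·3 + 3·-2 + 3·3 + 2·-1 + 2·2 + 0·1 + 0·-2.

14 12 -4
2 8 10
11 22 17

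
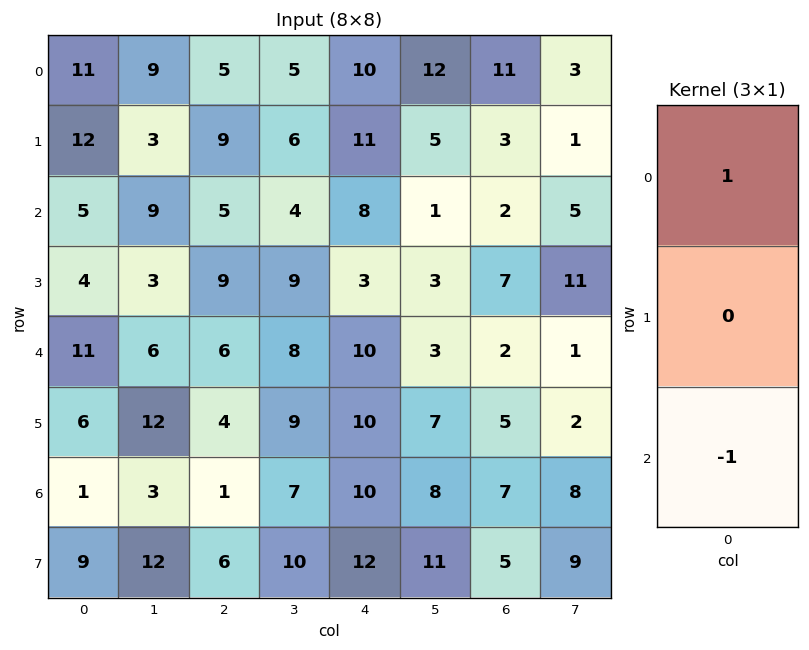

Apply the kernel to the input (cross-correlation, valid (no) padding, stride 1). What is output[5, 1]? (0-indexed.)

0

The receptive field on the input at this output position is [12 / 3 / 12]. Elementwise product with the kernel and sum: 12·1 + 12·-1.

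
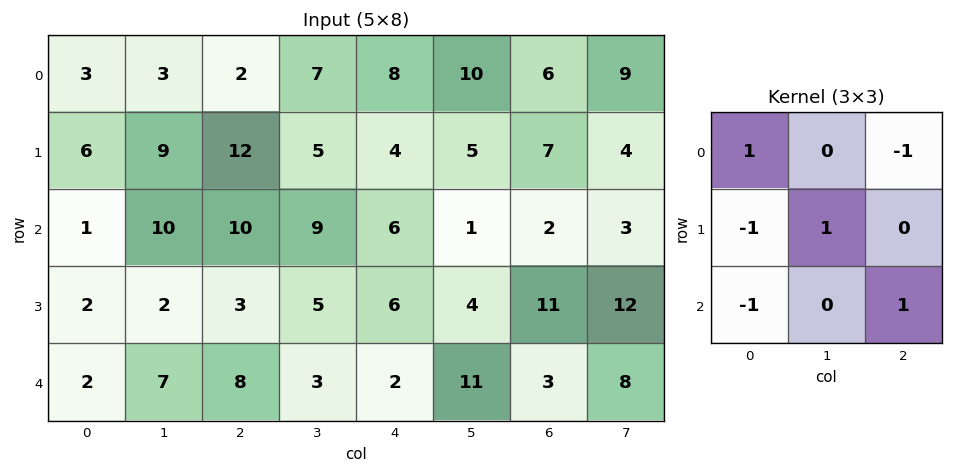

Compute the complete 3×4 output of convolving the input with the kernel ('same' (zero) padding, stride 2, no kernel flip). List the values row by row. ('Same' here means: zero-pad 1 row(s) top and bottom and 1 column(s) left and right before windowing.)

12 -5 1 -5
-6 7 -4 10
0 -2 0 -16

Output[0,0]: The receptive field on the zero-padded input at this output position is [0 0 0 / 0 3 3 / 0 6 9]. Elementwise product with the kernel and sum: 0·1 + 0·-1 + 0·-1 + 3·1 + 0·-1 + 9·1.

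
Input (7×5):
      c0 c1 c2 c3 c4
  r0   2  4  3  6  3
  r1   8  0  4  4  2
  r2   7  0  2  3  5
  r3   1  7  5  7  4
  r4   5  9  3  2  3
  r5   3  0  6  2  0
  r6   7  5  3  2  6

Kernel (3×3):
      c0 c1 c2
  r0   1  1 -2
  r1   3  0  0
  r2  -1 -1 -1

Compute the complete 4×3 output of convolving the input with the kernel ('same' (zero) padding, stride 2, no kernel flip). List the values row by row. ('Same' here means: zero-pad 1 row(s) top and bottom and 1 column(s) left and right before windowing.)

Output[0,0]: The receptive field on the zero-padded input at this output position is [0 0 0 / 0 2 4 / 0 8 0]. Elementwise product with the kernel and sum: 0·1 + 0·1 + 0·-2 + 0·3 + 0·-1 + 8·-1 + 0·-1.
Output[0,1]: The receptive field on the zero-padded input at this output position is [0 0 0 / 4 3 6 / 0 4 4]. Elementwise product with the kernel and sum: 0·1 + 0·1 + 0·-2 + 4·3 + 0·-1 + 4·-1 + 4·-1.

-8 4 12
0 -23 4
-16 17 15
3 17 8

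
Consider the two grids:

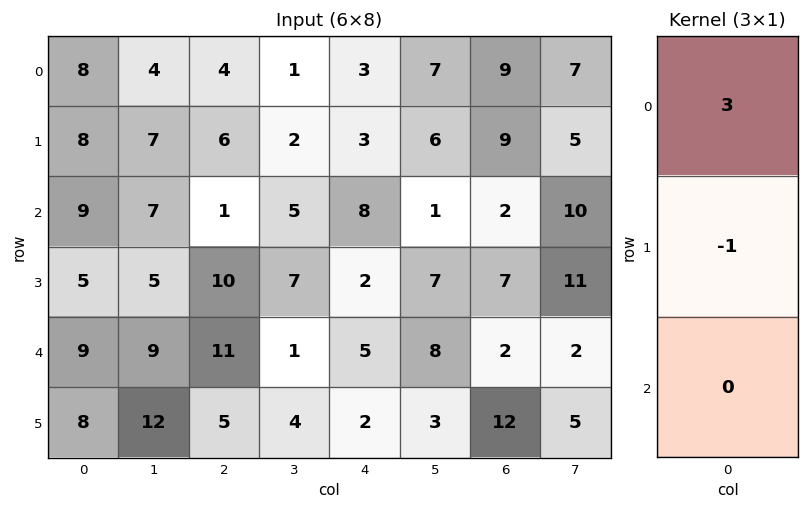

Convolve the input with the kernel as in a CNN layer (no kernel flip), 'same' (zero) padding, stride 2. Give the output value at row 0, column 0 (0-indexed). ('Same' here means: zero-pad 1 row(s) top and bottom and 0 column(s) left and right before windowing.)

-8

The receptive field on the zero-padded input at this output position is [0 / 8 / 8]. Elementwise product with the kernel and sum: 0·3 + 8·-1.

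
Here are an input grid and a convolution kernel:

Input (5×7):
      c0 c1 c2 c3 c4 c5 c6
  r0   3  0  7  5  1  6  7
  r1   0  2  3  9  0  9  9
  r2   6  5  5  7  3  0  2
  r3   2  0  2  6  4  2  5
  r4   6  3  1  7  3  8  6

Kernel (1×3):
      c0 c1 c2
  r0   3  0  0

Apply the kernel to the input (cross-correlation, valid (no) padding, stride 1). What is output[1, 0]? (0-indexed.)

0

The receptive field on the input at this output position is [0 2 3]. Elementwise product with the kernel and sum: 0·3.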